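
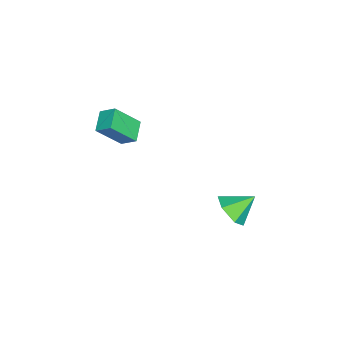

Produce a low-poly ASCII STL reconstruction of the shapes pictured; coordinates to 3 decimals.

solid 
facet normal 0.394 -0.714 -0.579
outer loop
vertex -3.117 2.148 -2.968
vertex -3.646 2.432 -3.678
vertex -2.8 2.797 -3.553
endloop
endfacet
facet normal 0.529 0.411 0.743
outer loop
vertex -3.117 2.148 -2.968
vertex -2.8 2.797 -3.553
vertex -4.174 3.388 -2.902
endloop
endfacet
facet normal 0.394 -0.714 -0.580
outer loop
vertex -2.8 2.797 -3.553
vertex -3.646 2.432 -3.678
vertex -3.329 3.082 -4.263
endloop
endfacet
facet normal 0.416 0.908 0.054
outer loop
vertex -2.8 2.797 -3.553
vertex -3.329 3.082 -4.263
vertex -4.174 3.388 -2.902
endloop
endfacet
facet normal 0.394 -0.714 -0.579
outer loop
vertex -3.329 3.082 -4.263
vertex -3.646 2.432 -3.678
vertex -4.175 2.716 -4.388
endloop
endfacet
facet normal -0.316 0.864 -0.391
outer loop
vertex -3.329 3.082 -4.263
vertex -4.175 2.716 -4.388
vertex -4.174 3.388 -2.902
endloop
endfacet
facet normal 0.394 -0.714 -0.579
outer loop
vertex -4.175 2.716 -4.388
vertex -3.646 2.432 -3.678
vertex -4.492 2.066 -3.803
endloop
endfacet
facet normal -0.935 0.324 -0.146
outer loop
vertex -4.175 2.716 -4.388
vertex -4.492 2.066 -3.803
vertex -4.174 3.388 -2.902
endloop
endfacet
facet normal 0.394 -0.714 -0.579
outer loop
vertex -4.492 2.066 -3.803
vertex -3.646 2.432 -3.678
vertex -3.963 1.782 -3.093
endloop
endfacet
facet normal -0.822 -0.173 0.543
outer loop
vertex -4.492 2.066 -3.803
vertex -3.963 1.782 -3.093
vertex -4.174 3.388 -2.902
endloop
endfacet
facet normal 0.394 -0.714 -0.579
outer loop
vertex -3.963 1.782 -3.093
vertex -3.646 2.432 -3.678
vertex -3.117 2.148 -2.968
endloop
endfacet
facet normal -0.090 -0.129 0.988
outer loop
vertex -3.963 1.782 -3.093
vertex -3.117 2.148 -2.968
vertex -4.174 3.388 -2.902
endloop
endfacet
facet normal -0.925 -0.073 0.372
outer loop
vertex -3.242 -2.563 2.803
vertex -3.808 -1.609 1.582
vertex -3.382 -3.27 2.316
endloop
endfacet
facet normal 0.344 -0.578 0.740
outer loop
vertex -2.392 -3.191 1.918
vertex -3.242 -2.563 2.803
vertex -3.382 -3.27 2.316
endloop
endfacet
facet normal -0.925 -0.073 0.372
outer loop
vertex -3.382 -3.27 2.316
vertex -3.808 -1.609 1.582
vertex -3.948 -2.316 1.095
endloop
endfacet
facet normal -0.160 -0.812 -0.560
outer loop
vertex -3.948 -2.316 1.095
vertex -2.392 -3.191 1.918
vertex -3.382 -3.27 2.316
endloop
endfacet
facet normal 0.160 0.812 0.560
outer loop
vertex -3.242 -2.563 2.803
vertex -2.818 -1.53 1.184
vertex -3.808 -1.609 1.582
endloop
endfacet
facet normal 0.344 -0.578 0.740
outer loop
vertex -2.252 -2.484 2.405
vertex -3.242 -2.563 2.803
vertex -2.392 -3.191 1.918
endloop
endfacet
facet normal 0.160 0.812 0.560
outer loop
vertex -2.252 -2.484 2.405
vertex -2.818 -1.53 1.184
vertex -3.242 -2.563 2.803
endloop
endfacet
facet normal -0.344 0.578 -0.740
outer loop
vertex -3.808 -1.609 1.582
vertex -2.818 -1.53 1.184
vertex -3.948 -2.316 1.095
endloop
endfacet
facet normal -0.160 -0.812 -0.560
outer loop
vertex -2.958 -2.237 0.697
vertex -2.392 -3.191 1.918
vertex -3.948 -2.316 1.095
endloop
endfacet
facet normal -0.344 0.578 -0.740
outer loop
vertex -3.948 -2.316 1.095
vertex -2.818 -1.53 1.184
vertex -2.958 -2.237 0.697
endloop
endfacet
facet normal 0.925 0.073 -0.372
outer loop
vertex -2.958 -2.237 0.697
vertex -2.252 -2.484 2.405
vertex -2.392 -3.191 1.918
endloop
endfacet
facet normal 0.925 0.073 -0.372
outer loop
vertex -2.818 -1.53 1.184
vertex -2.252 -2.484 2.405
vertex -2.958 -2.237 0.697
endloop
endfacet

endsolid


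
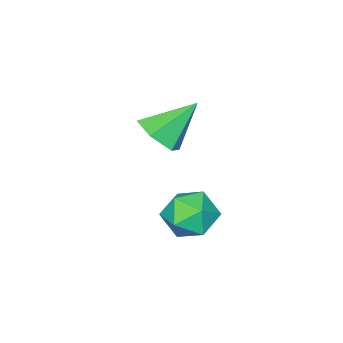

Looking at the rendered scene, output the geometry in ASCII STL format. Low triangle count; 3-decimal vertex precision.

solid 
facet normal 0.642 -0.334 -0.690
outer loop
vertex 0.597 -4.557 0.535
vertex 0.255 -4.127 0.009
vertex 0.835 -3.845 0.412
endloop
endfacet
facet normal 0.379 0.033 0.925
outer loop
vertex 0.597 -4.557 0.535
vertex 0.835 -3.845 0.412
vertex -0.695 -3.633 1.031
endloop
endfacet
facet normal 0.642 -0.334 -0.690
outer loop
vertex 0.835 -3.845 0.412
vertex 0.255 -4.127 0.009
vertex 0.493 -3.416 -0.114
endloop
endfacet
facet normal 0.306 0.825 0.474
outer loop
vertex 0.835 -3.845 0.412
vertex 0.493 -3.416 -0.114
vertex -0.695 -3.633 1.031
endloop
endfacet
facet normal 0.642 -0.334 -0.690
outer loop
vertex 0.493 -3.416 -0.114
vertex 0.255 -4.127 0.009
vertex -0.087 -3.698 -0.517
endloop
endfacet
facet normal -0.333 0.928 -0.170
outer loop
vertex 0.493 -3.416 -0.114
vertex -0.087 -3.698 -0.517
vertex -0.695 -3.633 1.031
endloop
endfacet
facet normal 0.641 -0.335 -0.690
outer loop
vertex -0.087 -3.698 -0.517
vertex 0.255 -4.127 0.009
vertex -0.325 -4.409 -0.393
endloop
endfacet
facet normal -0.901 0.238 -0.364
outer loop
vertex -0.087 -3.698 -0.517
vertex -0.325 -4.409 -0.393
vertex -0.695 -3.633 1.031
endloop
endfacet
facet normal 0.641 -0.335 -0.691
outer loop
vertex -0.325 -4.409 -0.393
vertex 0.255 -4.127 0.009
vertex 0.017 -4.839 0.133
endloop
endfacet
facet normal -0.828 -0.553 0.086
outer loop
vertex -0.325 -4.409 -0.393
vertex 0.017 -4.839 0.133
vertex -0.695 -3.633 1.031
endloop
endfacet
facet normal 0.641 -0.335 -0.691
outer loop
vertex 0.017 -4.839 0.133
vertex 0.255 -4.127 0.009
vertex 0.597 -4.557 0.535
endloop
endfacet
facet normal -0.188 -0.656 0.731
outer loop
vertex 0.017 -4.839 0.133
vertex 0.597 -4.557 0.535
vertex -0.695 -3.633 1.031
endloop
endfacet
facet normal -0.421 0.633 0.650
outer loop
vertex 1.553 -0.698 -0.543
vertex 1.6 -1.254 0.029
vertex 2.203 -0.741 -0.08
endloop
endfacet
facet normal -0.046 0.987 0.156
outer loop
vertex 1.553 -0.698 -0.543
vertex 2.203 -0.741 -0.08
vertex 2.28 -0.613 -0.865
endloop
endfacet
facet normal -0.310 0.817 -0.485
outer loop
vertex 1.553 -0.698 -0.543
vertex 2.28 -0.613 -0.865
vertex 1.725 -1.047 -1.241
endloop
endfacet
facet normal -0.848 0.360 -0.389
outer loop
vertex 1.553 -0.698 -0.543
vertex 1.725 -1.047 -1.241
vertex 1.304 -1.443 -0.689
endloop
endfacet
facet normal -0.917 0.245 0.314
outer loop
vertex 1.553 -0.698 -0.543
vertex 1.304 -1.443 -0.689
vertex 1.6 -1.254 0.029
endloop
endfacet
facet normal 0.628 0.756 0.185
outer loop
vertex 2.28 -0.613 -0.865
vertex 2.203 -0.741 -0.08
vertex 2.776 -1.117 -0.491
endloop
endfacet
facet normal 0.021 0.184 0.983
outer loop
vertex 2.203 -0.741 -0.08
vertex 1.6 -1.254 0.029
vertex 2.355 -1.513 0.061
endloop
endfacet
facet normal -0.782 -0.443 0.439
outer loop
vertex 1.6 -1.254 0.029
vertex 1.304 -1.443 -0.689
vertex 1.8 -1.947 -0.315
endloop
endfacet
facet normal -0.669 -0.259 -0.696
outer loop
vertex 1.304 -1.443 -0.689
vertex 1.725 -1.047 -1.241
vertex 1.877 -1.819 -1.1
endloop
endfacet
facet normal 0.201 0.482 -0.853
outer loop
vertex 1.725 -1.047 -1.241
vertex 2.28 -0.613 -0.865
vertex 2.48 -1.306 -1.209
endloop
endfacet
facet normal 0.848 -0.360 0.389
outer loop
vertex 2.527 -1.862 -0.637
vertex 2.776 -1.117 -0.491
vertex 2.355 -1.513 0.061
endloop
endfacet
facet normal 0.310 -0.817 0.485
outer loop
vertex 2.527 -1.862 -0.637
vertex 2.355 -1.513 0.061
vertex 1.8 -1.947 -0.315
endloop
endfacet
facet normal 0.046 -0.987 -0.156
outer loop
vertex 2.527 -1.862 -0.637
vertex 1.8 -1.947 -0.315
vertex 1.877 -1.819 -1.1
endloop
endfacet
facet normal 0.421 -0.633 -0.650
outer loop
vertex 2.527 -1.862 -0.637
vertex 1.877 -1.819 -1.1
vertex 2.48 -1.306 -1.209
endloop
endfacet
facet normal 0.917 -0.245 -0.314
outer loop
vertex 2.527 -1.862 -0.637
vertex 2.48 -1.306 -1.209
vertex 2.776 -1.117 -0.491
endloop
endfacet
facet normal 0.669 0.259 0.696
outer loop
vertex 2.355 -1.513 0.061
vertex 2.776 -1.117 -0.491
vertex 2.203 -0.741 -0.08
endloop
endfacet
facet normal -0.201 -0.482 0.853
outer loop
vertex 1.8 -1.947 -0.315
vertex 2.355 -1.513 0.061
vertex 1.6 -1.254 0.029
endloop
endfacet
facet normal -0.628 -0.756 -0.185
outer loop
vertex 1.877 -1.819 -1.1
vertex 1.8 -1.947 -0.315
vertex 1.304 -1.443 -0.689
endloop
endfacet
facet normal -0.021 -0.184 -0.983
outer loop
vertex 2.48 -1.306 -1.209
vertex 1.877 -1.819 -1.1
vertex 1.725 -1.047 -1.241
endloop
endfacet
facet normal 0.782 0.443 -0.439
outer loop
vertex 2.776 -1.117 -0.491
vertex 2.48 -1.306 -1.209
vertex 2.28 -0.613 -0.865
endloop
endfacet

endsolid


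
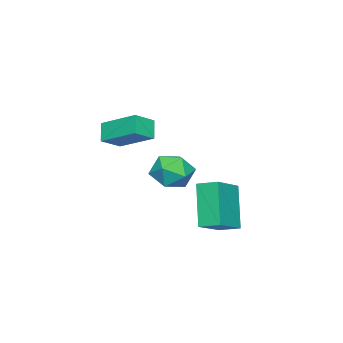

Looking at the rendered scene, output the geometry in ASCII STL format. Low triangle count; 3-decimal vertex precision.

solid 
facet normal -0.908 0.059 -0.415
outer loop
vertex -0.313 -0.008 -1.351
vertex -0.369 0.896 -1.101
vertex 0.571 0.56 -3.204
endloop
endfacet
facet normal 0.060 -0.962 -0.266
outer loop
vertex 2.069 0.464 -2.519
vertex -0.313 -0.008 -1.351
vertex 0.571 0.56 -3.204
endloop
endfacet
facet normal -0.908 0.058 -0.415
outer loop
vertex 0.571 0.56 -3.204
vertex -0.369 0.896 -1.101
vertex 0.514 1.464 -2.954
endloop
endfacet
facet normal 0.415 0.267 -0.870
outer loop
vertex 0.514 1.464 -2.954
vertex 2.069 0.464 -2.519
vertex 0.571 0.56 -3.204
endloop
endfacet
facet normal -0.415 -0.266 0.870
outer loop
vertex -0.313 -0.008 -1.351
vertex 1.129 0.8 -0.416
vertex -0.369 0.896 -1.101
endloop
endfacet
facet normal 0.060 -0.962 -0.266
outer loop
vertex 1.186 -0.104 -0.666
vertex -0.313 -0.008 -1.351
vertex 2.069 0.464 -2.519
endloop
endfacet
facet normal -0.415 -0.267 0.870
outer loop
vertex 1.186 -0.104 -0.666
vertex 1.129 0.8 -0.416
vertex -0.313 -0.008 -1.351
endloop
endfacet
facet normal -0.060 0.962 0.266
outer loop
vertex -0.369 0.896 -1.101
vertex 1.129 0.8 -0.416
vertex 0.514 1.464 -2.954
endloop
endfacet
facet normal 0.415 0.266 -0.870
outer loop
vertex 2.013 1.368 -2.269
vertex 2.069 0.464 -2.519
vertex 0.514 1.464 -2.954
endloop
endfacet
facet normal -0.060 0.962 0.266
outer loop
vertex 0.514 1.464 -2.954
vertex 1.129 0.8 -0.416
vertex 2.013 1.368 -2.269
endloop
endfacet
facet normal 0.908 -0.058 0.415
outer loop
vertex 2.013 1.368 -2.269
vertex 1.186 -0.104 -0.666
vertex 2.069 0.464 -2.519
endloop
endfacet
facet normal 0.908 -0.058 0.415
outer loop
vertex 1.129 0.8 -0.416
vertex 1.186 -0.104 -0.666
vertex 2.013 1.368 -2.269
endloop
endfacet
facet normal -0.534 -0.300 0.791
outer loop
vertex 0.044 -3.451 2.099
vertex -0.889 -3.124 1.593
vertex -0.134 -5.13 1.342
endloop
endfacet
facet normal 0.840 -0.294 0.455
outer loop
vertex 0.389 -4.836 0.567
vertex 0.044 -3.451 2.099
vertex -0.134 -5.13 1.342
endloop
endfacet
facet normal -0.534 -0.300 0.791
outer loop
vertex -0.134 -5.13 1.342
vertex -0.889 -3.124 1.593
vertex -1.067 -4.803 0.836
endloop
endfacet
facet normal -0.096 -0.907 -0.409
outer loop
vertex -1.067 -4.803 0.836
vertex 0.389 -4.836 0.567
vertex -0.134 -5.13 1.342
endloop
endfacet
facet normal 0.096 0.907 0.409
outer loop
vertex 0.044 -3.451 2.099
vertex -0.366 -2.83 0.818
vertex -0.889 -3.124 1.593
endloop
endfacet
facet normal 0.840 -0.294 0.455
outer loop
vertex 0.567 -3.157 1.324
vertex 0.044 -3.451 2.099
vertex 0.389 -4.836 0.567
endloop
endfacet
facet normal 0.096 0.907 0.409
outer loop
vertex 0.567 -3.157 1.324
vertex -0.366 -2.83 0.818
vertex 0.044 -3.451 2.099
endloop
endfacet
facet normal -0.840 0.294 -0.455
outer loop
vertex -0.889 -3.124 1.593
vertex -0.366 -2.83 0.818
vertex -1.067 -4.803 0.836
endloop
endfacet
facet normal -0.096 -0.907 -0.409
outer loop
vertex -0.544 -4.509 0.061
vertex 0.389 -4.836 0.567
vertex -1.067 -4.803 0.836
endloop
endfacet
facet normal -0.840 0.294 -0.455
outer loop
vertex -1.067 -4.803 0.836
vertex -0.366 -2.83 0.818
vertex -0.544 -4.509 0.061
endloop
endfacet
facet normal 0.534 0.300 -0.791
outer loop
vertex -0.544 -4.509 0.061
vertex 0.567 -3.157 1.324
vertex 0.389 -4.836 0.567
endloop
endfacet
facet normal 0.534 0.300 -0.791
outer loop
vertex -0.366 -2.83 0.818
vertex 0.567 -3.157 1.324
vertex -0.544 -4.509 0.061
endloop
endfacet
facet normal -0.091 0.948 -0.306
outer loop
vertex -1.991 -2.323 -2.265
vertex -2.451 -2.083 -1.386
vertex -1.437 -2.012 -1.467
endloop
endfacet
facet normal 0.489 0.642 -0.590
outer loop
vertex -1.991 -2.323 -2.265
vertex -1.437 -2.012 -1.467
vertex -1.112 -2.789 -2.043
endloop
endfacet
facet normal 0.278 0.068 -0.958
outer loop
vertex -1.991 -2.323 -2.265
vertex -1.112 -2.789 -2.043
vertex -1.925 -3.339 -2.318
endloop
endfacet
facet normal -0.432 0.019 -0.902
outer loop
vertex -1.991 -2.323 -2.265
vertex -1.925 -3.339 -2.318
vertex -2.753 -2.903 -1.912
endloop
endfacet
facet normal -0.659 0.563 -0.499
outer loop
vertex -1.991 -2.323 -2.265
vertex -2.753 -2.903 -1.912
vertex -2.451 -2.083 -1.386
endloop
endfacet
facet normal 0.906 0.420 -0.056
outer loop
vertex -1.112 -2.789 -2.043
vertex -1.437 -2.012 -1.467
vertex -1.027 -2.837 -1.028
endloop
endfacet
facet normal -0.032 0.914 0.405
outer loop
vertex -1.437 -2.012 -1.467
vertex -2.451 -2.083 -1.386
vertex -1.855 -2.401 -0.622
endloop
endfacet
facet normal -0.952 0.291 0.093
outer loop
vertex -2.451 -2.083 -1.386
vertex -2.753 -2.903 -1.912
vertex -2.668 -2.951 -0.897
endloop
endfacet
facet normal -0.584 -0.588 -0.560
outer loop
vertex -2.753 -2.903 -1.912
vertex -1.925 -3.339 -2.318
vertex -2.343 -3.728 -1.473
endloop
endfacet
facet normal 0.564 -0.508 -0.651
outer loop
vertex -1.925 -3.339 -2.318
vertex -1.112 -2.789 -2.043
vertex -1.329 -3.657 -1.554
endloop
endfacet
facet normal 0.432 -0.019 0.902
outer loop
vertex -1.789 -3.417 -0.675
vertex -1.027 -2.837 -1.028
vertex -1.855 -2.401 -0.622
endloop
endfacet
facet normal -0.278 -0.068 0.958
outer loop
vertex -1.789 -3.417 -0.675
vertex -1.855 -2.401 -0.622
vertex -2.668 -2.951 -0.897
endloop
endfacet
facet normal -0.489 -0.642 0.590
outer loop
vertex -1.789 -3.417 -0.675
vertex -2.668 -2.951 -0.897
vertex -2.343 -3.728 -1.473
endloop
endfacet
facet normal 0.091 -0.948 0.306
outer loop
vertex -1.789 -3.417 -0.675
vertex -2.343 -3.728 -1.473
vertex -1.329 -3.657 -1.554
endloop
endfacet
facet normal 0.659 -0.563 0.499
outer loop
vertex -1.789 -3.417 -0.675
vertex -1.329 -3.657 -1.554
vertex -1.027 -2.837 -1.028
endloop
endfacet
facet normal 0.584 0.588 0.560
outer loop
vertex -1.855 -2.401 -0.622
vertex -1.027 -2.837 -1.028
vertex -1.437 -2.012 -1.467
endloop
endfacet
facet normal -0.564 0.508 0.651
outer loop
vertex -2.668 -2.951 -0.897
vertex -1.855 -2.401 -0.622
vertex -2.451 -2.083 -1.386
endloop
endfacet
facet normal -0.906 -0.420 0.056
outer loop
vertex -2.343 -3.728 -1.473
vertex -2.668 -2.951 -0.897
vertex -2.753 -2.903 -1.912
endloop
endfacet
facet normal 0.032 -0.914 -0.405
outer loop
vertex -1.329 -3.657 -1.554
vertex -2.343 -3.728 -1.473
vertex -1.925 -3.339 -2.318
endloop
endfacet
facet normal 0.952 -0.291 -0.093
outer loop
vertex -1.027 -2.837 -1.028
vertex -1.329 -3.657 -1.554
vertex -1.112 -2.789 -2.043
endloop
endfacet

endsolid


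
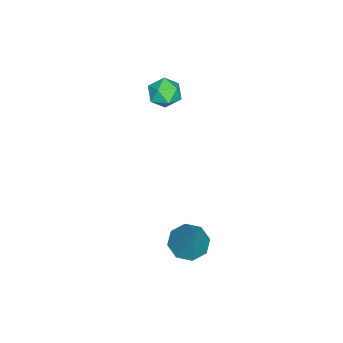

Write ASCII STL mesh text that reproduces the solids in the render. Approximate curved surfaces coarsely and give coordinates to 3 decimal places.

solid 
facet normal -0.337 0.914 0.226
outer loop
vertex -2.834 -1.028 0.104
vertex -3.398 -1.339 0.521
vertex -2.725 -1.172 0.849
endloop
endfacet
facet normal 0.370 0.921 0.124
outer loop
vertex -2.834 -1.028 0.104
vertex -2.725 -1.172 0.849
vertex -2.169 -1.327 0.343
endloop
endfacet
facet normal 0.499 0.682 -0.535
outer loop
vertex -2.834 -1.028 0.104
vertex -2.169 -1.327 0.343
vertex -2.499 -1.589 -0.299
endloop
endfacet
facet normal -0.128 0.527 -0.840
outer loop
vertex -2.834 -1.028 0.104
vertex -2.499 -1.589 -0.299
vertex -3.259 -1.597 -0.188
endloop
endfacet
facet normal -0.643 0.670 -0.370
outer loop
vertex -2.834 -1.028 0.104
vertex -3.259 -1.597 -0.188
vertex -3.398 -1.339 0.521
endloop
endfacet
facet normal 0.663 0.465 0.586
outer loop
vertex -2.169 -1.327 0.343
vertex -2.725 -1.172 0.849
vertex -2.321 -1.823 0.908
endloop
endfacet
facet normal -0.479 0.453 0.752
outer loop
vertex -2.725 -1.172 0.849
vertex -3.398 -1.339 0.521
vertex -3.081 -1.831 1.019
endloop
endfacet
facet normal -0.976 0.057 -0.212
outer loop
vertex -3.398 -1.339 0.521
vertex -3.259 -1.597 -0.188
vertex -3.411 -2.093 0.377
endloop
endfacet
facet normal -0.140 -0.175 -0.974
outer loop
vertex -3.259 -1.597 -0.188
vertex -2.499 -1.589 -0.299
vertex -2.855 -2.248 -0.129
endloop
endfacet
facet normal 0.874 0.077 -0.480
outer loop
vertex -2.499 -1.589 -0.299
vertex -2.169 -1.327 0.343
vertex -2.182 -2.081 0.199
endloop
endfacet
facet normal 0.128 -0.527 0.840
outer loop
vertex -2.746 -2.392 0.616
vertex -2.321 -1.823 0.908
vertex -3.081 -1.831 1.019
endloop
endfacet
facet normal -0.499 -0.682 0.535
outer loop
vertex -2.746 -2.392 0.616
vertex -3.081 -1.831 1.019
vertex -3.411 -2.093 0.377
endloop
endfacet
facet normal -0.370 -0.921 -0.124
outer loop
vertex -2.746 -2.392 0.616
vertex -3.411 -2.093 0.377
vertex -2.855 -2.248 -0.129
endloop
endfacet
facet normal 0.337 -0.914 -0.226
outer loop
vertex -2.746 -2.392 0.616
vertex -2.855 -2.248 -0.129
vertex -2.182 -2.081 0.199
endloop
endfacet
facet normal 0.643 -0.670 0.370
outer loop
vertex -2.746 -2.392 0.616
vertex -2.182 -2.081 0.199
vertex -2.321 -1.823 0.908
endloop
endfacet
facet normal 0.140 0.175 0.974
outer loop
vertex -3.081 -1.831 1.019
vertex -2.321 -1.823 0.908
vertex -2.725 -1.172 0.849
endloop
endfacet
facet normal -0.874 -0.077 0.480
outer loop
vertex -3.411 -2.093 0.377
vertex -3.081 -1.831 1.019
vertex -3.398 -1.339 0.521
endloop
endfacet
facet normal -0.663 -0.465 -0.586
outer loop
vertex -2.855 -2.248 -0.129
vertex -3.411 -2.093 0.377
vertex -3.259 -1.597 -0.188
endloop
endfacet
facet normal 0.479 -0.453 -0.752
outer loop
vertex -2.182 -2.081 0.199
vertex -2.855 -2.248 -0.129
vertex -2.499 -1.589 -0.299
endloop
endfacet
facet normal 0.976 -0.057 0.212
outer loop
vertex -2.321 -1.823 0.908
vertex -2.182 -2.081 0.199
vertex -2.169 -1.327 0.343
endloop
endfacet
facet normal -0.464 -0.270 -0.844
outer loop
vertex 2.55 0.251 -3.689
vertex 2.13 0.967 -3.687
vertex 2.854 0.711 -4.003
endloop
endfacet
facet normal 0.861 -0.497 0.105
outer loop
vertex 2.55 0.251 -3.689
vertex 2.854 0.711 -4.003
vertex 3.07 1.513 -1.973
endloop
endfacet
facet normal -0.464 -0.269 -0.844
outer loop
vertex 2.854 0.711 -4.003
vertex 2.13 0.967 -3.687
vertex 2.735 1.322 -4.132
endloop
endfacet
facet normal 0.974 0.155 -0.165
outer loop
vertex 2.854 0.711 -4.003
vertex 2.735 1.322 -4.132
vertex 3.07 1.513 -1.973
endloop
endfacet
facet normal -0.463 -0.269 -0.844
outer loop
vertex 2.735 1.322 -4.132
vertex 2.13 0.967 -3.687
vertex 2.261 1.724 -4.0
endloop
endfacet
facet normal 0.611 0.774 -0.163
outer loop
vertex 2.735 1.322 -4.132
vertex 2.261 1.724 -4.0
vertex 3.07 1.513 -1.973
endloop
endfacet
facet normal -0.462 -0.269 -0.845
outer loop
vertex 2.261 1.724 -4.0
vertex 2.13 0.967 -3.687
vertex 1.711 1.683 -3.686
endloop
endfacet
facet normal -0.012 0.994 0.108
outer loop
vertex 2.261 1.724 -4.0
vertex 1.711 1.683 -3.686
vertex 3.07 1.513 -1.973
endloop
endfacet
facet normal -0.462 -0.269 -0.845
outer loop
vertex 1.711 1.683 -3.686
vertex 2.13 0.967 -3.687
vertex 1.406 1.222 -3.372
endloop
endfacet
facet normal -0.534 0.688 0.492
outer loop
vertex 1.711 1.683 -3.686
vertex 1.406 1.222 -3.372
vertex 3.07 1.513 -1.973
endloop
endfacet
facet normal -0.462 -0.270 -0.845
outer loop
vertex 1.406 1.222 -3.372
vertex 2.13 0.967 -3.687
vertex 1.526 0.612 -3.243
endloop
endfacet
facet normal -0.647 0.034 0.762
outer loop
vertex 1.406 1.222 -3.372
vertex 1.526 0.612 -3.243
vertex 3.07 1.513 -1.973
endloop
endfacet
facet normal -0.463 -0.269 -0.845
outer loop
vertex 1.526 0.612 -3.243
vertex 2.13 0.967 -3.687
vertex 1.999 0.209 -3.374
endloop
endfacet
facet normal -0.286 -0.583 0.761
outer loop
vertex 1.526 0.612 -3.243
vertex 1.999 0.209 -3.374
vertex 3.07 1.513 -1.973
endloop
endfacet
facet normal -0.462 -0.269 -0.845
outer loop
vertex 1.999 0.209 -3.374
vertex 2.13 0.967 -3.687
vertex 2.55 0.251 -3.689
endloop
endfacet
facet normal 0.340 -0.804 0.488
outer loop
vertex 1.999 0.209 -3.374
vertex 2.55 0.251 -3.689
vertex 3.07 1.513 -1.973
endloop
endfacet

endsolid


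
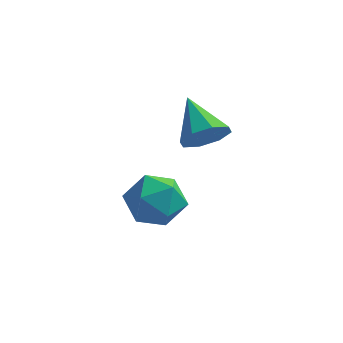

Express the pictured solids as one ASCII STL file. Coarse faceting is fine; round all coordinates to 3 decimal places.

solid 
facet normal 0.544 -0.653 -0.527
outer loop
vertex 3.21 -0.883 -0.183
vertex 2.659 -1.347 -0.177
vertex 2.873 -0.816 -0.614
endloop
endfacet
facet normal 0.292 0.953 -0.080
outer loop
vertex 3.21 -0.883 -0.183
vertex 2.873 -0.816 -0.614
vertex 1.881 -0.413 0.577
endloop
endfacet
facet normal 0.543 -0.653 -0.527
outer loop
vertex 2.873 -0.816 -0.614
vertex 2.659 -1.347 -0.177
vertex 2.41 -1.06 -0.789
endloop
endfacet
facet normal -0.253 0.833 -0.492
outer loop
vertex 2.873 -0.816 -0.614
vertex 2.41 -1.06 -0.789
vertex 1.881 -0.413 0.577
endloop
endfacet
facet normal 0.544 -0.653 -0.527
outer loop
vertex 2.41 -1.06 -0.789
vertex 2.659 -1.347 -0.177
vertex 2.094 -1.472 -0.605
endloop
endfacet
facet normal -0.785 0.385 -0.486
outer loop
vertex 2.41 -1.06 -0.789
vertex 2.094 -1.472 -0.605
vertex 1.881 -0.413 0.577
endloop
endfacet
facet normal 0.544 -0.653 -0.527
outer loop
vertex 2.094 -1.472 -0.605
vertex 2.659 -1.347 -0.177
vertex 2.108 -1.811 -0.17
endloop
endfacet
facet normal -0.990 -0.125 -0.066
outer loop
vertex 2.094 -1.472 -0.605
vertex 2.108 -1.811 -0.17
vertex 1.881 -0.413 0.577
endloop
endfacet
facet normal 0.544 -0.654 -0.527
outer loop
vertex 2.108 -1.811 -0.17
vertex 2.659 -1.347 -0.177
vertex 2.445 -1.878 0.261
endloop
endfacet
facet normal -0.751 -0.402 0.524
outer loop
vertex 2.108 -1.811 -0.17
vertex 2.445 -1.878 0.261
vertex 1.881 -0.413 0.577
endloop
endfacet
facet normal 0.544 -0.654 -0.527
outer loop
vertex 2.445 -1.878 0.261
vertex 2.659 -1.347 -0.177
vertex 2.907 -1.634 0.435
endloop
endfacet
facet normal -0.205 -0.281 0.938
outer loop
vertex 2.445 -1.878 0.261
vertex 2.907 -1.634 0.435
vertex 1.881 -0.413 0.577
endloop
endfacet
facet normal 0.544 -0.653 -0.527
outer loop
vertex 2.907 -1.634 0.435
vertex 2.659 -1.347 -0.177
vertex 3.224 -1.222 0.252
endloop
endfacet
facet normal 0.324 0.164 0.932
outer loop
vertex 2.907 -1.634 0.435
vertex 3.224 -1.222 0.252
vertex 1.881 -0.413 0.577
endloop
endfacet
facet normal 0.544 -0.653 -0.527
outer loop
vertex 3.224 -1.222 0.252
vertex 2.659 -1.347 -0.177
vertex 3.21 -0.883 -0.183
endloop
endfacet
facet normal 0.531 0.677 0.510
outer loop
vertex 3.224 -1.222 0.252
vertex 3.21 -0.883 -0.183
vertex 1.881 -0.413 0.577
endloop
endfacet
facet normal -0.034 0.997 -0.072
outer loop
vertex 1.468 -0.631 -3.54
vertex 0.726 -0.616 -2.987
vertex 1.575 -0.561 -2.624
endloop
endfacet
facet normal 0.637 0.759 -0.132
outer loop
vertex 1.468 -0.631 -3.54
vertex 1.575 -0.561 -2.624
vertex 2.132 -1.114 -3.115
endloop
endfacet
facet normal 0.661 0.307 -0.684
outer loop
vertex 1.468 -0.631 -3.54
vertex 2.132 -1.114 -3.115
vertex 1.627 -1.51 -3.781
endloop
endfacet
facet normal 0.006 0.265 -0.964
outer loop
vertex 1.468 -0.631 -3.54
vertex 1.627 -1.51 -3.781
vertex 0.758 -1.203 -3.702
endloop
endfacet
facet normal -0.423 0.691 -0.586
outer loop
vertex 1.468 -0.631 -3.54
vertex 0.758 -1.203 -3.702
vertex 0.726 -0.616 -2.987
endloop
endfacet
facet normal 0.796 0.395 0.458
outer loop
vertex 2.132 -1.114 -3.115
vertex 1.575 -0.561 -2.624
vertex 1.802 -1.397 -2.298
endloop
endfacet
facet normal -0.289 0.778 0.558
outer loop
vertex 1.575 -0.561 -2.624
vertex 0.726 -0.616 -2.987
vertex 0.933 -1.09 -2.219
endloop
endfacet
facet normal -0.919 0.283 -0.273
outer loop
vertex 0.726 -0.616 -2.987
vertex 0.758 -1.203 -3.702
vertex 0.428 -1.486 -2.885
endloop
endfacet
facet normal -0.224 -0.406 -0.886
outer loop
vertex 0.758 -1.203 -3.702
vertex 1.627 -1.51 -3.781
vertex 0.985 -2.039 -3.376
endloop
endfacet
facet normal 0.836 -0.337 -0.433
outer loop
vertex 1.627 -1.51 -3.781
vertex 2.132 -1.114 -3.115
vertex 1.834 -1.984 -3.013
endloop
endfacet
facet normal -0.006 -0.265 0.964
outer loop
vertex 1.092 -1.969 -2.46
vertex 1.802 -1.397 -2.298
vertex 0.933 -1.09 -2.219
endloop
endfacet
facet normal -0.661 -0.307 0.684
outer loop
vertex 1.092 -1.969 -2.46
vertex 0.933 -1.09 -2.219
vertex 0.428 -1.486 -2.885
endloop
endfacet
facet normal -0.637 -0.759 0.132
outer loop
vertex 1.092 -1.969 -2.46
vertex 0.428 -1.486 -2.885
vertex 0.985 -2.039 -3.376
endloop
endfacet
facet normal 0.034 -0.997 0.072
outer loop
vertex 1.092 -1.969 -2.46
vertex 0.985 -2.039 -3.376
vertex 1.834 -1.984 -3.013
endloop
endfacet
facet normal 0.423 -0.691 0.586
outer loop
vertex 1.092 -1.969 -2.46
vertex 1.834 -1.984 -3.013
vertex 1.802 -1.397 -2.298
endloop
endfacet
facet normal 0.224 0.406 0.886
outer loop
vertex 0.933 -1.09 -2.219
vertex 1.802 -1.397 -2.298
vertex 1.575 -0.561 -2.624
endloop
endfacet
facet normal -0.836 0.337 0.433
outer loop
vertex 0.428 -1.486 -2.885
vertex 0.933 -1.09 -2.219
vertex 0.726 -0.616 -2.987
endloop
endfacet
facet normal -0.796 -0.395 -0.458
outer loop
vertex 0.985 -2.039 -3.376
vertex 0.428 -1.486 -2.885
vertex 0.758 -1.203 -3.702
endloop
endfacet
facet normal 0.289 -0.778 -0.558
outer loop
vertex 1.834 -1.984 -3.013
vertex 0.985 -2.039 -3.376
vertex 1.627 -1.51 -3.781
endloop
endfacet
facet normal 0.919 -0.283 0.273
outer loop
vertex 1.802 -1.397 -2.298
vertex 1.834 -1.984 -3.013
vertex 2.132 -1.114 -3.115
endloop
endfacet

endsolid


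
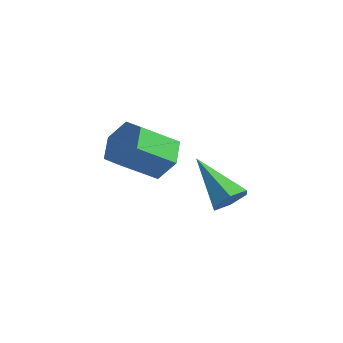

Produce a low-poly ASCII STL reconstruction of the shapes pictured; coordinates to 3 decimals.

solid 
facet normal 0.180 0.791 -0.585
outer loop
vertex -0.12 1.237 2.043
vertex -0.467 0.783 1.322
vertex -1.017 1.298 1.849
endloop
endfacet
facet normal -0.128 0.608 0.783
outer loop
vertex -0.12 1.237 2.043
vertex -1.017 1.298 1.849
vertex -0.406 -0.028 2.979
endloop
endfacet
facet normal -0.128 0.609 0.783
outer loop
vertex -0.406 -0.028 2.979
vertex -1.017 1.298 1.849
vertex -1.304 0.032 2.786
endloop
endfacet
facet normal -0.179 -0.791 0.585
outer loop
vertex -0.406 -0.028 2.979
vertex -1.304 0.032 2.786
vertex -0.753 -0.483 2.258
endloop
endfacet
facet normal 0.179 0.790 -0.586
outer loop
vertex -1.017 1.298 1.849
vertex -0.467 0.783 1.322
vertex -1.364 0.843 1.129
endloop
endfacet
facet normal -0.909 0.361 0.210
outer loop
vertex -1.017 1.298 1.849
vertex -1.364 0.843 1.129
vertex -1.304 0.032 2.786
endloop
endfacet
facet normal -0.909 0.361 0.210
outer loop
vertex -1.304 0.032 2.786
vertex -1.364 0.843 1.129
vertex -1.651 -0.422 2.065
endloop
endfacet
facet normal -0.179 -0.791 0.585
outer loop
vertex -1.304 0.032 2.786
vertex -1.651 -0.422 2.065
vertex -0.753 -0.483 2.258
endloop
endfacet
facet normal 0.179 0.791 -0.585
outer loop
vertex -1.364 0.843 1.129
vertex -0.467 0.783 1.322
vertex -0.814 0.328 0.601
endloop
endfacet
facet normal -0.781 -0.247 -0.573
outer loop
vertex -1.364 0.843 1.129
vertex -0.814 0.328 0.601
vertex -1.651 -0.422 2.065
endloop
endfacet
facet normal -0.781 -0.248 -0.573
outer loop
vertex -1.651 -0.422 2.065
vertex -0.814 0.328 0.601
vertex -1.1 -0.937 1.537
endloop
endfacet
facet normal -0.179 -0.791 0.585
outer loop
vertex -1.651 -0.422 2.065
vertex -1.1 -0.937 1.537
vertex -0.753 -0.483 2.258
endloop
endfacet
facet normal 0.179 0.791 -0.585
outer loop
vertex -0.814 0.328 0.601
vertex -0.467 0.783 1.322
vertex 0.084 0.268 0.794
endloop
endfacet
facet normal 0.128 -0.608 -0.783
outer loop
vertex -0.814 0.328 0.601
vertex 0.084 0.268 0.794
vertex -1.1 -0.937 1.537
endloop
endfacet
facet normal 0.128 -0.609 -0.783
outer loop
vertex -1.1 -0.937 1.537
vertex 0.084 0.268 0.794
vertex -0.203 -0.998 1.731
endloop
endfacet
facet normal -0.180 -0.791 0.585
outer loop
vertex -1.1 -0.937 1.537
vertex -0.203 -0.998 1.731
vertex -0.753 -0.483 2.258
endloop
endfacet
facet normal 0.179 0.791 -0.585
outer loop
vertex 0.084 0.268 0.794
vertex -0.467 0.783 1.322
vertex 0.431 0.722 1.515
endloop
endfacet
facet normal 0.909 -0.361 -0.210
outer loop
vertex 0.084 0.268 0.794
vertex 0.431 0.722 1.515
vertex -0.203 -0.998 1.731
endloop
endfacet
facet normal 0.909 -0.361 -0.210
outer loop
vertex -0.203 -0.998 1.731
vertex 0.431 0.722 1.515
vertex 0.144 -0.543 2.451
endloop
endfacet
facet normal -0.179 -0.790 0.586
outer loop
vertex -0.203 -0.998 1.731
vertex 0.144 -0.543 2.451
vertex -0.753 -0.483 2.258
endloop
endfacet
facet normal 0.179 0.791 -0.585
outer loop
vertex 0.431 0.722 1.515
vertex -0.467 0.783 1.322
vertex -0.12 1.237 2.043
endloop
endfacet
facet normal 0.781 0.247 0.574
outer loop
vertex 0.431 0.722 1.515
vertex -0.12 1.237 2.043
vertex 0.144 -0.543 2.451
endloop
endfacet
facet normal 0.781 0.247 0.573
outer loop
vertex 0.144 -0.543 2.451
vertex -0.12 1.237 2.043
vertex -0.406 -0.028 2.979
endloop
endfacet
facet normal -0.179 -0.791 0.585
outer loop
vertex 0.144 -0.543 2.451
vertex -0.406 -0.028 2.979
vertex -0.753 -0.483 2.258
endloop
endfacet
facet normal 0.805 0.077 -0.589
outer loop
vertex -0.294 4.021 -1.242
vertex -0.625 3.612 -1.748
vertex -0.702 4.337 -1.758
endloop
endfacet
facet normal -0.041 0.837 0.545
outer loop
vertex -0.294 4.021 -1.242
vertex -0.702 4.337 -1.758
vertex -2.315 3.448 -0.512
endloop
endfacet
facet normal 0.805 0.077 -0.589
outer loop
vertex -0.702 4.337 -1.758
vertex -0.625 3.612 -1.748
vertex -1.033 3.928 -2.264
endloop
endfacet
facet normal -0.599 0.767 -0.228
outer loop
vertex -0.702 4.337 -1.758
vertex -1.033 3.928 -2.264
vertex -2.315 3.448 -0.512
endloop
endfacet
facet normal 0.805 0.077 -0.589
outer loop
vertex -1.033 3.928 -2.264
vertex -0.625 3.612 -1.748
vertex -0.956 3.202 -2.254
endloop
endfacet
facet normal -0.791 -0.092 -0.604
outer loop
vertex -1.033 3.928 -2.264
vertex -0.956 3.202 -2.254
vertex -2.315 3.448 -0.512
endloop
endfacet
facet normal 0.805 0.077 -0.589
outer loop
vertex -0.956 3.202 -2.254
vertex -0.625 3.612 -1.748
vertex -0.548 2.886 -1.738
endloop
endfacet
facet normal -0.423 -0.882 -0.206
outer loop
vertex -0.956 3.202 -2.254
vertex -0.548 2.886 -1.738
vertex -2.315 3.448 -0.512
endloop
endfacet
facet normal 0.805 0.077 -0.589
outer loop
vertex -0.548 2.886 -1.738
vertex -0.625 3.612 -1.748
vertex -0.217 3.295 -1.232
endloop
endfacet
facet normal 0.136 -0.812 0.568
outer loop
vertex -0.548 2.886 -1.738
vertex -0.217 3.295 -1.232
vertex -2.315 3.448 -0.512
endloop
endfacet
facet normal 0.805 0.077 -0.589
outer loop
vertex -0.217 3.295 -1.232
vertex -0.625 3.612 -1.748
vertex -0.294 4.021 -1.242
endloop
endfacet
facet normal 0.327 0.048 0.944
outer loop
vertex -0.217 3.295 -1.232
vertex -0.294 4.021 -1.242
vertex -2.315 3.448 -0.512
endloop
endfacet

endsolid


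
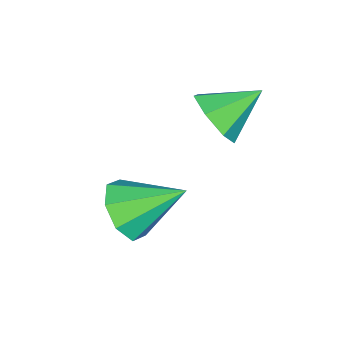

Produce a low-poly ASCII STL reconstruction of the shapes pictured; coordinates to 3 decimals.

solid 
facet normal 0.586 -0.629 -0.511
outer loop
vertex 0.653 1.246 -0.927
vertex 0.05 1.228 -1.596
vertex 0.748 1.786 -1.483
endloop
endfacet
facet normal 0.419 0.615 0.669
outer loop
vertex 0.653 1.246 -0.927
vertex 0.748 1.786 -1.483
vertex -0.81 2.152 -0.844
endloop
endfacet
facet normal 0.586 -0.629 -0.511
outer loop
vertex 0.748 1.786 -1.483
vertex 0.05 1.228 -1.596
vertex 0.317 1.905 -2.124
endloop
endfacet
facet normal 0.237 0.971 0.021
outer loop
vertex 0.748 1.786 -1.483
vertex 0.317 1.905 -2.124
vertex -0.81 2.152 -0.844
endloop
endfacet
facet normal 0.586 -0.629 -0.511
outer loop
vertex 0.317 1.905 -2.124
vertex 0.05 1.228 -1.596
vertex -0.314 1.515 -2.367
endloop
endfacet
facet normal -0.335 0.825 -0.454
outer loop
vertex 0.317 1.905 -2.124
vertex -0.314 1.515 -2.367
vertex -0.81 2.152 -0.844
endloop
endfacet
facet normal 0.586 -0.629 -0.511
outer loop
vertex -0.314 1.515 -2.367
vertex 0.05 1.228 -1.596
vertex -0.671 0.908 -2.029
endloop
endfacet
facet normal -0.869 0.287 -0.403
outer loop
vertex -0.314 1.515 -2.367
vertex -0.671 0.908 -2.029
vertex -0.81 2.152 -0.844
endloop
endfacet
facet normal 0.586 -0.630 -0.510
outer loop
vertex -0.671 0.908 -2.029
vertex 0.05 1.228 -1.596
vertex -0.485 0.542 -1.364
endloop
endfacet
facet normal -0.961 -0.239 0.138
outer loop
vertex -0.671 0.908 -2.029
vertex -0.485 0.542 -1.364
vertex -0.81 2.152 -0.844
endloop
endfacet
facet normal 0.585 -0.629 -0.512
outer loop
vertex -0.485 0.542 -1.364
vertex 0.05 1.228 -1.596
vertex 0.105 0.692 -0.874
endloop
endfacet
facet normal -0.542 -0.355 0.761
outer loop
vertex -0.485 0.542 -1.364
vertex 0.105 0.692 -0.874
vertex -0.81 2.152 -0.844
endloop
endfacet
facet normal 0.586 -0.629 -0.511
outer loop
vertex 0.105 0.692 -0.874
vertex 0.05 1.228 -1.596
vertex 0.653 1.246 -0.927
endloop
endfacet
facet normal 0.072 0.024 0.997
outer loop
vertex 0.105 0.692 -0.874
vertex 0.653 1.246 -0.927
vertex -0.81 2.152 -0.844
endloop
endfacet
facet normal 0.263 -0.792 -0.552
outer loop
vertex 2.973 -0.088 -4.06
vertex 2.049 -0.261 -4.252
vertex 2.743 0.258 -4.666
endloop
endfacet
facet normal 0.706 0.697 0.130
outer loop
vertex 2.973 -0.088 -4.06
vertex 2.743 0.258 -4.666
vertex 1.571 1.181 -3.248
endloop
endfacet
facet normal 0.262 -0.791 -0.552
outer loop
vertex 2.743 0.258 -4.666
vertex 2.049 -0.261 -4.252
vertex 2.105 0.3 -5.029
endloop
endfacet
facet normal 0.265 0.893 -0.363
outer loop
vertex 2.743 0.258 -4.666
vertex 2.105 0.3 -5.029
vertex 1.571 1.181 -3.248
endloop
endfacet
facet normal 0.263 -0.791 -0.552
outer loop
vertex 2.105 0.3 -5.029
vertex 2.049 -0.261 -4.252
vertex 1.435 0.013 -4.937
endloop
endfacet
facet normal -0.398 0.769 -0.500
outer loop
vertex 2.105 0.3 -5.029
vertex 1.435 0.013 -4.937
vertex 1.571 1.181 -3.248
endloop
endfacet
facet normal 0.263 -0.791 -0.552
outer loop
vertex 1.435 0.013 -4.937
vertex 2.049 -0.261 -4.252
vertex 1.124 -0.434 -4.444
endloop
endfacet
facet normal -0.895 0.398 -0.203
outer loop
vertex 1.435 0.013 -4.937
vertex 1.124 -0.434 -4.444
vertex 1.571 1.181 -3.248
endloop
endfacet
facet normal 0.263 -0.792 -0.551
outer loop
vertex 1.124 -0.434 -4.444
vertex 2.049 -0.261 -4.252
vertex 1.355 -0.779 -3.838
endloop
endfacet
facet normal -0.935 -0.004 0.354
outer loop
vertex 1.124 -0.434 -4.444
vertex 1.355 -0.779 -3.838
vertex 1.571 1.181 -3.248
endloop
endfacet
facet normal 0.262 -0.792 -0.551
outer loop
vertex 1.355 -0.779 -3.838
vertex 2.049 -0.261 -4.252
vertex 1.993 -0.821 -3.474
endloop
endfacet
facet normal -0.495 -0.200 0.845
outer loop
vertex 1.355 -0.779 -3.838
vertex 1.993 -0.821 -3.474
vertex 1.571 1.181 -3.248
endloop
endfacet
facet normal 0.263 -0.792 -0.551
outer loop
vertex 1.993 -0.821 -3.474
vertex 2.049 -0.261 -4.252
vertex 2.663 -0.534 -3.567
endloop
endfacet
facet normal 0.169 -0.075 0.983
outer loop
vertex 1.993 -0.821 -3.474
vertex 2.663 -0.534 -3.567
vertex 1.571 1.181 -3.248
endloop
endfacet
facet normal 0.263 -0.792 -0.551
outer loop
vertex 2.663 -0.534 -3.567
vertex 2.049 -0.261 -4.252
vertex 2.973 -0.088 -4.06
endloop
endfacet
facet normal 0.665 0.296 0.686
outer loop
vertex 2.663 -0.534 -3.567
vertex 2.973 -0.088 -4.06
vertex 1.571 1.181 -3.248
endloop
endfacet

endsolid


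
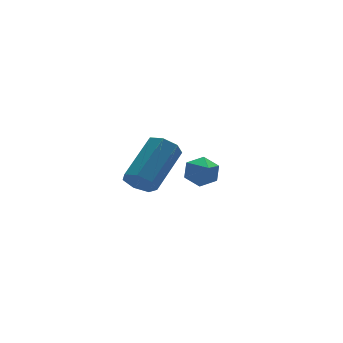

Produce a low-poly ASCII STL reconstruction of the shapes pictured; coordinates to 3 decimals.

solid 
facet normal -0.716 -0.428 -0.551
outer loop
vertex -4.074 -3.811 -2.423
vertex -4.427 -3.465 -2.233
vertex -4.121 -3.422 -2.664
endloop
endfacet
facet normal 0.690 -0.319 -0.650
outer loop
vertex -4.074 -3.811 -2.423
vertex -4.121 -3.422 -2.664
vertex -2.92 -3.122 -1.537
endloop
endfacet
facet normal 0.690 -0.319 -0.650
outer loop
vertex -2.92 -3.122 -1.537
vertex -4.121 -3.422 -2.664
vertex -2.967 -2.733 -1.778
endloop
endfacet
facet normal 0.717 0.428 0.551
outer loop
vertex -2.92 -3.122 -1.537
vertex -2.967 -2.733 -1.778
vertex -3.273 -2.775 -1.347
endloop
endfacet
facet normal -0.716 -0.428 -0.551
outer loop
vertex -4.121 -3.422 -2.664
vertex -4.427 -3.465 -2.233
vertex -4.399 -3.065 -2.58
endloop
endfacet
facet normal 0.349 0.463 -0.815
outer loop
vertex -4.121 -3.422 -2.664
vertex -4.399 -3.065 -2.58
vertex -2.967 -2.733 -1.778
endloop
endfacet
facet normal 0.349 0.463 -0.815
outer loop
vertex -2.967 -2.733 -1.778
vertex -4.399 -3.065 -2.58
vertex -3.245 -2.376 -1.694
endloop
endfacet
facet normal 0.717 0.428 0.550
outer loop
vertex -2.967 -2.733 -1.778
vertex -3.245 -2.376 -1.694
vertex -3.273 -2.775 -1.347
endloop
endfacet
facet normal -0.716 -0.428 -0.551
outer loop
vertex -4.399 -3.065 -2.58
vertex -4.427 -3.465 -2.233
vertex -4.698 -3.009 -2.235
endloop
endfacet
facet normal -0.254 0.895 -0.366
outer loop
vertex -4.399 -3.065 -2.58
vertex -4.698 -3.009 -2.235
vertex -3.245 -2.376 -1.694
endloop
endfacet
facet normal -0.254 0.895 -0.366
outer loop
vertex -3.245 -2.376 -1.694
vertex -4.698 -3.009 -2.235
vertex -3.544 -2.32 -1.349
endloop
endfacet
facet normal 0.716 0.429 0.551
outer loop
vertex -3.245 -2.376 -1.694
vertex -3.544 -2.32 -1.349
vertex -3.273 -2.775 -1.347
endloop
endfacet
facet normal -0.717 -0.429 -0.549
outer loop
vertex -4.698 -3.009 -2.235
vertex -4.427 -3.465 -2.233
vertex -4.792 -3.296 -1.888
endloop
endfacet
facet normal -0.666 0.653 0.360
outer loop
vertex -4.698 -3.009 -2.235
vertex -4.792 -3.296 -1.888
vertex -3.544 -2.32 -1.349
endloop
endfacet
facet normal -0.666 0.654 0.358
outer loop
vertex -3.544 -2.32 -1.349
vertex -4.792 -3.296 -1.888
vertex -3.639 -2.607 -1.002
endloop
endfacet
facet normal 0.716 0.429 0.551
outer loop
vertex -3.544 -2.32 -1.349
vertex -3.639 -2.607 -1.002
vertex -3.273 -2.775 -1.347
endloop
endfacet
facet normal -0.718 -0.428 -0.550
outer loop
vertex -4.792 -3.296 -1.888
vertex -4.427 -3.465 -2.233
vertex -4.612 -3.71 -1.801
endloop
endfacet
facet normal -0.577 -0.080 0.813
outer loop
vertex -4.792 -3.296 -1.888
vertex -4.612 -3.71 -1.801
vertex -3.639 -2.607 -1.002
endloop
endfacet
facet normal -0.576 -0.081 0.813
outer loop
vertex -3.639 -2.607 -1.002
vertex -4.612 -3.71 -1.801
vertex -3.458 -3.021 -0.915
endloop
endfacet
facet normal 0.716 0.429 0.551
outer loop
vertex -3.639 -2.607 -1.002
vertex -3.458 -3.021 -0.915
vertex -3.273 -2.775 -1.347
endloop
endfacet
facet normal -0.716 -0.429 -0.550
outer loop
vertex -4.612 -3.71 -1.801
vertex -4.427 -3.465 -2.233
vertex -4.292 -3.939 -2.039
endloop
endfacet
facet normal -0.053 -0.754 0.655
outer loop
vertex -4.612 -3.71 -1.801
vertex -4.292 -3.939 -2.039
vertex -3.458 -3.021 -0.915
endloop
endfacet
facet normal -0.053 -0.754 0.655
outer loop
vertex -3.458 -3.021 -0.915
vertex -4.292 -3.939 -2.039
vertex -3.138 -3.25 -1.153
endloop
endfacet
facet normal 0.716 0.429 0.551
outer loop
vertex -3.458 -3.021 -0.915
vertex -3.138 -3.25 -1.153
vertex -3.273 -2.775 -1.347
endloop
endfacet
facet normal -0.717 -0.429 -0.550
outer loop
vertex -4.292 -3.939 -2.039
vertex -4.427 -3.465 -2.233
vertex -4.074 -3.811 -2.423
endloop
endfacet
facet normal 0.511 -0.860 0.003
outer loop
vertex -4.292 -3.939 -2.039
vertex -4.074 -3.811 -2.423
vertex -3.138 -3.25 -1.153
endloop
endfacet
facet normal 0.511 -0.860 0.003
outer loop
vertex -3.138 -3.25 -1.153
vertex -4.074 -3.811 -2.423
vertex -2.92 -3.122 -1.537
endloop
endfacet
facet normal 0.717 0.428 0.550
outer loop
vertex -3.138 -3.25 -1.153
vertex -2.92 -3.122 -1.537
vertex -3.273 -2.775 -1.347
endloop
endfacet
facet normal 0.299 0.813 -0.500
outer loop
vertex -0.046 -0.238 -3.844
vertex -0.584 -0.139 -4.005
vertex -0.386 0.086 -3.521
endloop
endfacet
facet normal 0.601 -0.152 0.785
outer loop
vertex -0.046 -0.238 -3.844
vertex -0.386 0.086 -3.521
vertex -0.996 -1.261 -3.315
endloop
endfacet
facet normal 0.299 0.813 -0.500
outer loop
vertex -0.386 0.086 -3.521
vertex -0.584 -0.139 -4.005
vertex -0.924 0.185 -3.682
endloop
endfacet
facet normal -0.235 0.250 0.939
outer loop
vertex -0.386 0.086 -3.521
vertex -0.924 0.185 -3.682
vertex -0.996 -1.261 -3.315
endloop
endfacet
facet normal 0.299 0.813 -0.501
outer loop
vertex -0.924 0.185 -3.682
vertex -0.584 -0.139 -4.005
vertex -1.122 -0.041 -4.167
endloop
endfacet
facet normal -0.938 0.129 0.323
outer loop
vertex -0.924 0.185 -3.682
vertex -1.122 -0.041 -4.167
vertex -0.996 -1.261 -3.315
endloop
endfacet
facet normal 0.299 0.813 -0.501
outer loop
vertex -1.122 -0.041 -4.167
vertex -0.584 -0.139 -4.005
vertex -0.782 -0.365 -4.49
endloop
endfacet
facet normal -0.802 -0.395 -0.448
outer loop
vertex -1.122 -0.041 -4.167
vertex -0.782 -0.365 -4.49
vertex -0.996 -1.261 -3.315
endloop
endfacet
facet normal 0.299 0.813 -0.501
outer loop
vertex -0.782 -0.365 -4.49
vertex -0.584 -0.139 -4.005
vertex -0.244 -0.463 -4.328
endloop
endfacet
facet normal 0.036 -0.798 -0.602
outer loop
vertex -0.782 -0.365 -4.49
vertex -0.244 -0.463 -4.328
vertex -0.996 -1.261 -3.315
endloop
endfacet
facet normal 0.299 0.813 -0.500
outer loop
vertex -0.244 -0.463 -4.328
vertex -0.584 -0.139 -4.005
vertex -0.046 -0.238 -3.844
endloop
endfacet
facet normal 0.736 -0.677 0.013
outer loop
vertex -0.244 -0.463 -4.328
vertex -0.046 -0.238 -3.844
vertex -0.996 -1.261 -3.315
endloop
endfacet

endsolid


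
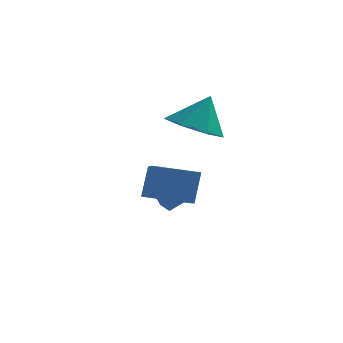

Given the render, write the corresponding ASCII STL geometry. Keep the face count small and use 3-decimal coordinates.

solid 
facet normal -0.323 -0.291 -0.901
outer loop
vertex 4.128 0.156 -0.956
vertex 3.549 -0.56 -0.517
vertex 3.306 0.405 -0.742
endloop
endfacet
facet normal 0.332 0.922 0.201
outer loop
vertex 4.128 0.156 -0.956
vertex 3.306 0.405 -0.742
vertex 3.991 -0.16 0.717
endloop
endfacet
facet normal -0.322 -0.291 -0.901
outer loop
vertex 3.306 0.405 -0.742
vertex 3.549 -0.56 -0.517
vertex 2.667 -0.073 -0.359
endloop
endfacet
facet normal -0.329 0.818 0.471
outer loop
vertex 3.306 0.405 -0.742
vertex 2.667 -0.073 -0.359
vertex 3.991 -0.16 0.717
endloop
endfacet
facet normal -0.322 -0.291 -0.901
outer loop
vertex 2.667 -0.073 -0.359
vertex 3.549 -0.56 -0.517
vertex 2.693 -0.918 -0.095
endloop
endfacet
facet normal -0.606 0.220 0.764
outer loop
vertex 2.667 -0.073 -0.359
vertex 2.693 -0.918 -0.095
vertex 3.991 -0.16 0.717
endloop
endfacet
facet normal -0.322 -0.292 -0.901
outer loop
vertex 2.693 -0.918 -0.095
vertex 3.549 -0.56 -0.517
vertex 3.363 -1.493 -0.148
endloop
endfacet
facet normal -0.292 -0.420 0.859
outer loop
vertex 2.693 -0.918 -0.095
vertex 3.363 -1.493 -0.148
vertex 3.991 -0.16 0.717
endloop
endfacet
facet normal -0.322 -0.292 -0.901
outer loop
vertex 3.363 -1.493 -0.148
vertex 3.549 -0.56 -0.517
vertex 4.174 -1.365 -0.479
endloop
endfacet
facet normal 0.378 -0.623 0.685
outer loop
vertex 3.363 -1.493 -0.148
vertex 4.174 -1.365 -0.479
vertex 3.991 -0.16 0.717
endloop
endfacet
facet normal -0.322 -0.292 -0.900
outer loop
vertex 4.174 -1.365 -0.479
vertex 3.549 -0.56 -0.517
vertex 4.515 -0.632 -0.839
endloop
endfacet
facet normal 0.898 -0.234 0.373
outer loop
vertex 4.174 -1.365 -0.479
vertex 4.515 -0.632 -0.839
vertex 3.991 -0.16 0.717
endloop
endfacet
facet normal -0.322 -0.292 -0.901
outer loop
vertex 4.515 -0.632 -0.839
vertex 3.549 -0.56 -0.517
vertex 4.128 0.156 -0.956
endloop
endfacet
facet normal 0.877 0.454 0.158
outer loop
vertex 4.515 -0.632 -0.839
vertex 4.128 0.156 -0.956
vertex 3.991 -0.16 0.717
endloop
endfacet
facet normal 0.601 0.521 -0.606
outer loop
vertex 3.214 0.329 -3.472
vertex 2.72 0.373 -3.924
vertex 2.786 0.845 -3.453
endloop
endfacet
facet normal 0.172 0.106 0.979
outer loop
vertex 3.214 0.329 -3.472
vertex 2.786 0.845 -3.453
vertex 2.0 -0.253 -3.196
endloop
endfacet
facet normal 0.600 0.521 -0.607
outer loop
vertex 2.786 0.845 -3.453
vertex 2.72 0.373 -3.924
vertex 2.293 0.888 -3.904
endloop
endfacet
facet normal -0.542 0.539 0.644
outer loop
vertex 2.786 0.845 -3.453
vertex 2.293 0.888 -3.904
vertex 2.0 -0.253 -3.196
endloop
endfacet
facet normal 0.600 0.521 -0.607
outer loop
vertex 2.293 0.888 -3.904
vertex 2.72 0.373 -3.924
vertex 2.227 0.416 -4.375
endloop
endfacet
facet normal -0.976 0.207 -0.071
outer loop
vertex 2.293 0.888 -3.904
vertex 2.227 0.416 -4.375
vertex 2.0 -0.253 -3.196
endloop
endfacet
facet normal 0.600 0.522 -0.606
outer loop
vertex 2.227 0.416 -4.375
vertex 2.72 0.373 -3.924
vertex 2.655 -0.099 -4.395
endloop
endfacet
facet normal -0.695 -0.560 -0.451
outer loop
vertex 2.227 0.416 -4.375
vertex 2.655 -0.099 -4.395
vertex 2.0 -0.253 -3.196
endloop
endfacet
facet normal 0.602 0.521 -0.605
outer loop
vertex 2.655 -0.099 -4.395
vertex 2.72 0.373 -3.924
vertex 3.148 -0.143 -3.943
endloop
endfacet
facet normal 0.019 -0.993 -0.117
outer loop
vertex 2.655 -0.099 -4.395
vertex 3.148 -0.143 -3.943
vertex 2.0 -0.253 -3.196
endloop
endfacet
facet normal 0.601 0.521 -0.606
outer loop
vertex 3.148 -0.143 -3.943
vertex 2.72 0.373 -3.924
vertex 3.214 0.329 -3.472
endloop
endfacet
facet normal 0.453 -0.661 0.599
outer loop
vertex 3.148 -0.143 -3.943
vertex 3.214 0.329 -3.472
vertex 2.0 -0.253 -3.196
endloop
endfacet
facet normal -0.952 -0.242 0.187
outer loop
vertex 3.038 -3.675 -1.057
vertex 2.471 -1.994 -1.767
vertex 2.949 -4.162 -2.139
endloop
endfacet
facet normal 0.296 -0.880 0.372
outer loop
vertex 4.349 -3.806 -2.413
vertex 3.038 -3.675 -1.057
vertex 2.949 -4.162 -2.139
endloop
endfacet
facet normal -0.952 -0.242 0.186
outer loop
vertex 2.949 -4.162 -2.139
vertex 2.471 -1.994 -1.767
vertex 2.383 -2.481 -2.849
endloop
endfacet
facet normal -0.074 -0.409 -0.910
outer loop
vertex 2.383 -2.481 -2.849
vertex 4.349 -3.806 -2.413
vertex 2.949 -4.162 -2.139
endloop
endfacet
facet normal 0.074 0.409 0.909
outer loop
vertex 3.038 -3.675 -1.057
vertex 3.871 -1.638 -2.041
vertex 2.471 -1.994 -1.767
endloop
endfacet
facet normal 0.297 -0.880 0.372
outer loop
vertex 4.437 -3.319 -1.331
vertex 3.038 -3.675 -1.057
vertex 4.349 -3.806 -2.413
endloop
endfacet
facet normal 0.074 0.409 0.909
outer loop
vertex 4.437 -3.319 -1.331
vertex 3.871 -1.638 -2.041
vertex 3.038 -3.675 -1.057
endloop
endfacet
facet normal -0.296 0.880 -0.372
outer loop
vertex 2.471 -1.994 -1.767
vertex 3.871 -1.638 -2.041
vertex 2.383 -2.481 -2.849
endloop
endfacet
facet normal -0.074 -0.409 -0.909
outer loop
vertex 3.782 -2.125 -3.123
vertex 4.349 -3.806 -2.413
vertex 2.383 -2.481 -2.849
endloop
endfacet
facet normal -0.297 0.880 -0.372
outer loop
vertex 2.383 -2.481 -2.849
vertex 3.871 -1.638 -2.041
vertex 3.782 -2.125 -3.123
endloop
endfacet
facet normal 0.952 0.242 -0.187
outer loop
vertex 3.782 -2.125 -3.123
vertex 4.437 -3.319 -1.331
vertex 4.349 -3.806 -2.413
endloop
endfacet
facet normal 0.952 0.242 -0.187
outer loop
vertex 3.871 -1.638 -2.041
vertex 4.437 -3.319 -1.331
vertex 3.782 -2.125 -3.123
endloop
endfacet

endsolid


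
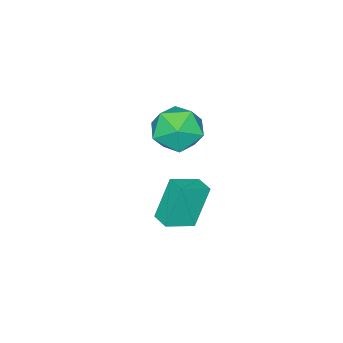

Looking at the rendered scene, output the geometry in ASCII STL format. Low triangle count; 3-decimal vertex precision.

solid 
facet normal -0.851 0.356 -0.385
outer loop
vertex -3.293 -3.693 -0.347
vertex -2.979 -2.874 -0.284
vertex -2.513 -3.848 -2.215
endloop
endfacet
facet normal -0.357 -0.931 -0.072
outer loop
vertex -1.321 -4.346 -1.676
vertex -3.293 -3.693 -0.347
vertex -2.513 -3.848 -2.215
endloop
endfacet
facet normal -0.852 0.356 -0.385
outer loop
vertex -2.513 -3.848 -2.215
vertex -2.979 -2.874 -0.284
vertex -2.199 -3.028 -2.152
endloop
endfacet
facet normal 0.384 -0.076 -0.920
outer loop
vertex -2.199 -3.028 -2.152
vertex -1.321 -4.346 -1.676
vertex -2.513 -3.848 -2.215
endloop
endfacet
facet normal -0.384 0.076 0.920
outer loop
vertex -3.293 -3.693 -0.347
vertex -1.787 -3.372 0.255
vertex -2.979 -2.874 -0.284
endloop
endfacet
facet normal -0.357 -0.931 -0.072
outer loop
vertex -2.101 -4.192 0.192
vertex -3.293 -3.693 -0.347
vertex -1.321 -4.346 -1.676
endloop
endfacet
facet normal -0.384 0.076 0.920
outer loop
vertex -2.101 -4.192 0.192
vertex -1.787 -3.372 0.255
vertex -3.293 -3.693 -0.347
endloop
endfacet
facet normal 0.357 0.931 0.072
outer loop
vertex -2.979 -2.874 -0.284
vertex -1.787 -3.372 0.255
vertex -2.199 -3.028 -2.152
endloop
endfacet
facet normal 0.384 -0.076 -0.920
outer loop
vertex -1.007 -3.527 -1.613
vertex -1.321 -4.346 -1.676
vertex -2.199 -3.028 -2.152
endloop
endfacet
facet normal 0.357 0.931 0.072
outer loop
vertex -2.199 -3.028 -2.152
vertex -1.787 -3.372 0.255
vertex -1.007 -3.527 -1.613
endloop
endfacet
facet normal 0.852 -0.356 0.385
outer loop
vertex -1.007 -3.527 -1.613
vertex -2.101 -4.192 0.192
vertex -1.321 -4.346 -1.676
endloop
endfacet
facet normal 0.852 -0.356 0.385
outer loop
vertex -1.787 -3.372 0.255
vertex -2.101 -4.192 0.192
vertex -1.007 -3.527 -1.613
endloop
endfacet
facet normal -0.628 0.717 -0.302
outer loop
vertex -2.674 -3.443 2.337
vertex -3.353 -3.629 3.307
vertex -2.46 -2.83 3.345
endloop
endfacet
facet normal 0.036 0.850 -0.525
outer loop
vertex -2.674 -3.443 2.337
vertex -2.46 -2.83 3.345
vertex -1.547 -3.265 2.703
endloop
endfacet
facet normal 0.252 0.298 -0.921
outer loop
vertex -2.674 -3.443 2.337
vertex -1.547 -3.265 2.703
vertex -1.875 -4.333 2.268
endloop
endfacet
facet normal -0.280 -0.178 -0.944
outer loop
vertex -2.674 -3.443 2.337
vertex -1.875 -4.333 2.268
vertex -2.991 -4.558 2.641
endloop
endfacet
facet normal -0.824 0.081 -0.561
outer loop
vertex -2.674 -3.443 2.337
vertex -2.991 -4.558 2.641
vertex -3.353 -3.629 3.307
endloop
endfacet
facet normal 0.458 0.887 0.050
outer loop
vertex -1.547 -3.265 2.703
vertex -2.46 -2.83 3.345
vertex -1.529 -3.342 3.899
endloop
endfacet
facet normal -0.618 0.671 0.410
outer loop
vertex -2.46 -2.83 3.345
vertex -3.353 -3.629 3.307
vertex -2.645 -3.567 4.272
endloop
endfacet
facet normal -0.934 -0.357 -0.009
outer loop
vertex -3.353 -3.629 3.307
vertex -2.991 -4.558 2.641
vertex -2.973 -4.635 3.837
endloop
endfacet
facet normal -0.053 -0.776 -0.628
outer loop
vertex -2.991 -4.558 2.641
vertex -1.875 -4.333 2.268
vertex -2.06 -5.07 3.195
endloop
endfacet
facet normal 0.806 -0.007 -0.591
outer loop
vertex -1.875 -4.333 2.268
vertex -1.547 -3.265 2.703
vertex -1.167 -4.271 3.233
endloop
endfacet
facet normal 0.280 0.178 0.944
outer loop
vertex -1.846 -4.457 4.203
vertex -1.529 -3.342 3.899
vertex -2.645 -3.567 4.272
endloop
endfacet
facet normal -0.252 -0.298 0.921
outer loop
vertex -1.846 -4.457 4.203
vertex -2.645 -3.567 4.272
vertex -2.973 -4.635 3.837
endloop
endfacet
facet normal -0.036 -0.850 0.525
outer loop
vertex -1.846 -4.457 4.203
vertex -2.973 -4.635 3.837
vertex -2.06 -5.07 3.195
endloop
endfacet
facet normal 0.628 -0.717 0.302
outer loop
vertex -1.846 -4.457 4.203
vertex -2.06 -5.07 3.195
vertex -1.167 -4.271 3.233
endloop
endfacet
facet normal 0.824 -0.081 0.561
outer loop
vertex -1.846 -4.457 4.203
vertex -1.167 -4.271 3.233
vertex -1.529 -3.342 3.899
endloop
endfacet
facet normal 0.053 0.776 0.628
outer loop
vertex -2.645 -3.567 4.272
vertex -1.529 -3.342 3.899
vertex -2.46 -2.83 3.345
endloop
endfacet
facet normal -0.806 0.007 0.591
outer loop
vertex -2.973 -4.635 3.837
vertex -2.645 -3.567 4.272
vertex -3.353 -3.629 3.307
endloop
endfacet
facet normal -0.458 -0.887 -0.050
outer loop
vertex -2.06 -5.07 3.195
vertex -2.973 -4.635 3.837
vertex -2.991 -4.558 2.641
endloop
endfacet
facet normal 0.618 -0.671 -0.410
outer loop
vertex -1.167 -4.271 3.233
vertex -2.06 -5.07 3.195
vertex -1.875 -4.333 2.268
endloop
endfacet
facet normal 0.934 0.357 0.009
outer loop
vertex -1.529 -3.342 3.899
vertex -1.167 -4.271 3.233
vertex -1.547 -3.265 2.703
endloop
endfacet

endsolid


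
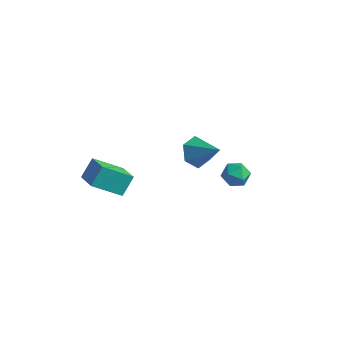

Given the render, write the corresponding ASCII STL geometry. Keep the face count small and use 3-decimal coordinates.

solid 
facet normal -0.340 0.910 -0.236
outer loop
vertex 3.928 -1.04 0.574
vertex 3.146 -1.257 0.865
vertex 3.722 -0.903 1.4
endloop
endfacet
facet normal 0.353 0.933 -0.067
outer loop
vertex 3.928 -1.04 0.574
vertex 3.722 -0.903 1.4
vertex 4.5 -1.212 1.196
endloop
endfacet
facet normal 0.703 0.496 -0.509
outer loop
vertex 3.928 -1.04 0.574
vertex 4.5 -1.212 1.196
vertex 4.405 -1.757 0.534
endloop
endfacet
facet normal 0.225 0.203 -0.953
outer loop
vertex 3.928 -1.04 0.574
vertex 4.405 -1.757 0.534
vertex 3.568 -1.785 0.33
endloop
endfacet
facet normal -0.419 0.459 -0.783
outer loop
vertex 3.928 -1.04 0.574
vertex 3.568 -1.785 0.33
vertex 3.146 -1.257 0.865
endloop
endfacet
facet normal 0.426 0.680 0.597
outer loop
vertex 4.5 -1.212 1.196
vertex 3.722 -0.903 1.4
vertex 4.072 -1.535 1.87
endloop
endfacet
facet normal -0.695 0.643 0.323
outer loop
vertex 3.722 -0.903 1.4
vertex 3.146 -1.257 0.865
vertex 3.235 -1.563 1.666
endloop
endfacet
facet normal -0.822 -0.086 -0.563
outer loop
vertex 3.146 -1.257 0.865
vertex 3.568 -1.785 0.33
vertex 3.14 -2.108 1.004
endloop
endfacet
facet normal 0.221 -0.500 -0.837
outer loop
vertex 3.568 -1.785 0.33
vertex 4.405 -1.757 0.534
vertex 3.918 -2.417 0.8
endloop
endfacet
facet normal 0.992 -0.027 -0.120
outer loop
vertex 4.405 -1.757 0.534
vertex 4.5 -1.212 1.196
vertex 4.494 -2.063 1.335
endloop
endfacet
facet normal -0.225 -0.203 0.953
outer loop
vertex 3.712 -2.28 1.626
vertex 4.072 -1.535 1.87
vertex 3.235 -1.563 1.666
endloop
endfacet
facet normal -0.703 -0.496 0.509
outer loop
vertex 3.712 -2.28 1.626
vertex 3.235 -1.563 1.666
vertex 3.14 -2.108 1.004
endloop
endfacet
facet normal -0.353 -0.933 0.067
outer loop
vertex 3.712 -2.28 1.626
vertex 3.14 -2.108 1.004
vertex 3.918 -2.417 0.8
endloop
endfacet
facet normal 0.340 -0.910 0.236
outer loop
vertex 3.712 -2.28 1.626
vertex 3.918 -2.417 0.8
vertex 4.494 -2.063 1.335
endloop
endfacet
facet normal 0.419 -0.459 0.783
outer loop
vertex 3.712 -2.28 1.626
vertex 4.494 -2.063 1.335
vertex 4.072 -1.535 1.87
endloop
endfacet
facet normal -0.221 0.500 0.837
outer loop
vertex 3.235 -1.563 1.666
vertex 4.072 -1.535 1.87
vertex 3.722 -0.903 1.4
endloop
endfacet
facet normal -0.992 0.027 0.120
outer loop
vertex 3.14 -2.108 1.004
vertex 3.235 -1.563 1.666
vertex 3.146 -1.257 0.865
endloop
endfacet
facet normal -0.426 -0.680 -0.597
outer loop
vertex 3.918 -2.417 0.8
vertex 3.14 -2.108 1.004
vertex 3.568 -1.785 0.33
endloop
endfacet
facet normal 0.695 -0.643 -0.323
outer loop
vertex 4.494 -2.063 1.335
vertex 3.918 -2.417 0.8
vertex 4.405 -1.757 0.534
endloop
endfacet
facet normal 0.822 0.086 0.563
outer loop
vertex 4.072 -1.535 1.87
vertex 4.494 -2.063 1.335
vertex 4.5 -1.212 1.196
endloop
endfacet
facet normal -0.792 0.082 -0.605
outer loop
vertex 0.322 0.253 -1.962
vertex -0.164 0.863 -1.244
vertex 0.45 1.305 -1.987
endloop
endfacet
facet normal 0.872 -0.117 -0.476
outer loop
vertex 0.322 0.253 -1.962
vertex 0.45 1.305 -1.987
vertex 1.444 0.697 -0.016
endloop
endfacet
facet normal -0.792 0.082 -0.605
outer loop
vertex 0.45 1.305 -1.987
vertex -0.164 0.863 -1.244
vertex -0.036 1.915 -1.269
endloop
endfacet
facet normal 0.694 0.708 -0.132
outer loop
vertex 0.45 1.305 -1.987
vertex -0.036 1.915 -1.269
vertex 1.444 0.697 -0.016
endloop
endfacet
facet normal -0.792 0.082 -0.605
outer loop
vertex -0.036 1.915 -1.269
vertex -0.164 0.863 -1.244
vertex -0.649 1.474 -0.526
endloop
endfacet
facet normal 0.149 0.791 0.593
outer loop
vertex -0.036 1.915 -1.269
vertex -0.649 1.474 -0.526
vertex 1.444 0.697 -0.016
endloop
endfacet
facet normal -0.792 0.082 -0.605
outer loop
vertex -0.649 1.474 -0.526
vertex -0.164 0.863 -1.244
vertex -0.777 0.422 -0.501
endloop
endfacet
facet normal -0.219 0.050 0.974
outer loop
vertex -0.649 1.474 -0.526
vertex -0.777 0.422 -0.501
vertex 1.444 0.697 -0.016
endloop
endfacet
facet normal -0.792 0.082 -0.605
outer loop
vertex -0.777 0.422 -0.501
vertex -0.164 0.863 -1.244
vertex -0.292 -0.189 -1.219
endloop
endfacet
facet normal -0.042 -0.775 0.631
outer loop
vertex -0.777 0.422 -0.501
vertex -0.292 -0.189 -1.219
vertex 1.444 0.697 -0.016
endloop
endfacet
facet normal -0.792 0.082 -0.605
outer loop
vertex -0.292 -0.189 -1.219
vertex -0.164 0.863 -1.244
vertex 0.322 0.253 -1.962
endloop
endfacet
facet normal 0.504 -0.859 -0.095
outer loop
vertex -0.292 -0.189 -1.219
vertex 0.322 0.253 -1.962
vertex 1.444 0.697 -0.016
endloop
endfacet
facet normal -0.786 0.505 -0.356
outer loop
vertex -4.715 -3.937 -1.862
vertex -4.574 -3.006 -0.854
vertex -3.429 -2.802 -3.091
endloop
endfacet
facet normal -0.102 -0.675 -0.731
outer loop
vertex -2.226 -3.574 -2.546
vertex -4.715 -3.937 -1.862
vertex -3.429 -2.802 -3.091
endloop
endfacet
facet normal -0.786 0.505 -0.356
outer loop
vertex -3.429 -2.802 -3.091
vertex -4.574 -3.006 -0.854
vertex -3.288 -1.87 -2.082
endloop
endfacet
facet normal 0.609 0.538 -0.582
outer loop
vertex -3.288 -1.87 -2.082
vertex -2.226 -3.574 -2.546
vertex -3.429 -2.802 -3.091
endloop
endfacet
facet normal -0.609 -0.538 0.582
outer loop
vertex -4.715 -3.937 -1.862
vertex -3.371 -3.778 -0.309
vertex -4.574 -3.006 -0.854
endloop
endfacet
facet normal -0.103 -0.674 -0.731
outer loop
vertex -3.512 -4.71 -1.318
vertex -4.715 -3.937 -1.862
vertex -2.226 -3.574 -2.546
endloop
endfacet
facet normal -0.609 -0.538 0.582
outer loop
vertex -3.512 -4.71 -1.318
vertex -3.371 -3.778 -0.309
vertex -4.715 -3.937 -1.862
endloop
endfacet
facet normal 0.102 0.675 0.731
outer loop
vertex -4.574 -3.006 -0.854
vertex -3.371 -3.778 -0.309
vertex -3.288 -1.87 -2.082
endloop
endfacet
facet normal 0.609 0.538 -0.582
outer loop
vertex -2.085 -2.643 -1.538
vertex -2.226 -3.574 -2.546
vertex -3.288 -1.87 -2.082
endloop
endfacet
facet normal 0.103 0.675 0.731
outer loop
vertex -3.288 -1.87 -2.082
vertex -3.371 -3.778 -0.309
vertex -2.085 -2.643 -1.538
endloop
endfacet
facet normal 0.786 -0.505 0.356
outer loop
vertex -2.085 -2.643 -1.538
vertex -3.512 -4.71 -1.318
vertex -2.226 -3.574 -2.546
endloop
endfacet
facet normal 0.786 -0.505 0.356
outer loop
vertex -3.371 -3.778 -0.309
vertex -3.512 -4.71 -1.318
vertex -2.085 -2.643 -1.538
endloop
endfacet

endsolid


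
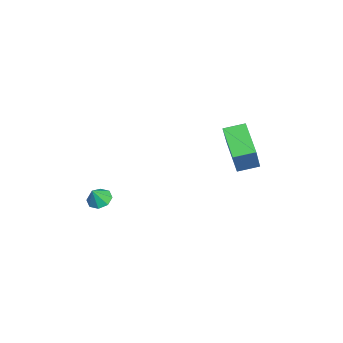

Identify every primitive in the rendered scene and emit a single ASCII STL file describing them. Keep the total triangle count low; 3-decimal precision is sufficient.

solid 
facet normal -0.511 0.097 -0.854
outer loop
vertex -4.492 2.714 -3.182
vertex -4.726 3.88 -2.91
vertex -2.757 3.289 -4.155
endloop
endfacet
facet normal 0.192 -0.956 -0.223
outer loop
vertex -1.654 3.08 -2.31
vertex -4.492 2.714 -3.182
vertex -2.757 3.289 -4.155
endloop
endfacet
facet normal -0.511 0.097 -0.854
outer loop
vertex -2.757 3.289 -4.155
vertex -4.726 3.88 -2.91
vertex -2.991 4.455 -3.883
endloop
endfacet
facet normal 0.838 0.278 -0.470
outer loop
vertex -2.991 4.455 -3.883
vertex -1.654 3.08 -2.31
vertex -2.757 3.289 -4.155
endloop
endfacet
facet normal -0.838 -0.278 0.470
outer loop
vertex -4.492 2.714 -3.182
vertex -3.623 3.671 -1.065
vertex -4.726 3.88 -2.91
endloop
endfacet
facet normal 0.192 -0.956 -0.223
outer loop
vertex -3.389 2.505 -1.337
vertex -4.492 2.714 -3.182
vertex -1.654 3.08 -2.31
endloop
endfacet
facet normal -0.838 -0.278 0.470
outer loop
vertex -3.389 2.505 -1.337
vertex -3.623 3.671 -1.065
vertex -4.492 2.714 -3.182
endloop
endfacet
facet normal -0.192 0.956 0.223
outer loop
vertex -4.726 3.88 -2.91
vertex -3.623 3.671 -1.065
vertex -2.991 4.455 -3.883
endloop
endfacet
facet normal 0.838 0.278 -0.470
outer loop
vertex -1.888 4.246 -2.038
vertex -1.654 3.08 -2.31
vertex -2.991 4.455 -3.883
endloop
endfacet
facet normal -0.192 0.956 0.223
outer loop
vertex -2.991 4.455 -3.883
vertex -3.623 3.671 -1.065
vertex -1.888 4.246 -2.038
endloop
endfacet
facet normal 0.511 -0.097 0.854
outer loop
vertex -1.888 4.246 -2.038
vertex -3.389 2.505 -1.337
vertex -1.654 3.08 -2.31
endloop
endfacet
facet normal 0.511 -0.097 0.854
outer loop
vertex -3.623 3.671 -1.065
vertex -3.389 2.505 -1.337
vertex -1.888 4.246 -2.038
endloop
endfacet
facet normal -0.400 0.302 -0.865
outer loop
vertex 2.895 -3.266 -3.078
vertex 2.287 -3.267 -2.797
vertex 2.777 -2.815 -2.866
endloop
endfacet
facet normal 0.966 0.154 0.210
outer loop
vertex 2.895 -3.266 -3.078
vertex 2.777 -2.815 -2.866
vertex 2.693 -3.573 -1.923
endloop
endfacet
facet normal -0.402 0.303 -0.864
outer loop
vertex 2.777 -2.815 -2.866
vertex 2.287 -3.267 -2.797
vertex 2.371 -2.629 -2.612
endloop
endfacet
facet normal 0.604 0.594 0.531
outer loop
vertex 2.777 -2.815 -2.866
vertex 2.371 -2.629 -2.612
vertex 2.693 -3.573 -1.923
endloop
endfacet
facet normal -0.402 0.303 -0.864
outer loop
vertex 2.371 -2.629 -2.612
vertex 2.287 -3.267 -2.797
vertex 1.917 -2.817 -2.467
endloop
endfacet
facet normal 0.012 0.592 0.806
outer loop
vertex 2.371 -2.629 -2.612
vertex 1.917 -2.817 -2.467
vertex 2.693 -3.573 -1.923
endloop
endfacet
facet normal -0.402 0.303 -0.864
outer loop
vertex 1.917 -2.817 -2.467
vertex 2.287 -3.267 -2.797
vertex 1.679 -3.269 -2.515
endloop
endfacet
facet normal -0.464 0.152 0.873
outer loop
vertex 1.917 -2.817 -2.467
vertex 1.679 -3.269 -2.515
vertex 2.693 -3.573 -1.923
endloop
endfacet
facet normal -0.402 0.302 -0.864
outer loop
vertex 1.679 -3.269 -2.515
vertex 2.287 -3.267 -2.797
vertex 1.798 -3.72 -2.728
endloop
endfacet
facet normal -0.546 -0.471 0.693
outer loop
vertex 1.679 -3.269 -2.515
vertex 1.798 -3.72 -2.728
vertex 2.693 -3.573 -1.923
endloop
endfacet
facet normal -0.402 0.302 -0.865
outer loop
vertex 1.798 -3.72 -2.728
vertex 2.287 -3.267 -2.797
vertex 2.203 -3.906 -2.981
endloop
endfacet
facet normal -0.185 -0.910 0.372
outer loop
vertex 1.798 -3.72 -2.728
vertex 2.203 -3.906 -2.981
vertex 2.693 -3.573 -1.923
endloop
endfacet
facet normal -0.400 0.302 -0.865
outer loop
vertex 2.203 -3.906 -2.981
vertex 2.287 -3.267 -2.797
vertex 2.658 -3.718 -3.126
endloop
endfacet
facet normal 0.406 -0.908 0.098
outer loop
vertex 2.203 -3.906 -2.981
vertex 2.658 -3.718 -3.126
vertex 2.693 -3.573 -1.923
endloop
endfacet
facet normal -0.400 0.302 -0.865
outer loop
vertex 2.658 -3.718 -3.126
vertex 2.287 -3.267 -2.797
vertex 2.895 -3.266 -3.078
endloop
endfacet
facet normal 0.884 -0.467 0.031
outer loop
vertex 2.658 -3.718 -3.126
vertex 2.895 -3.266 -3.078
vertex 2.693 -3.573 -1.923
endloop
endfacet

endsolid


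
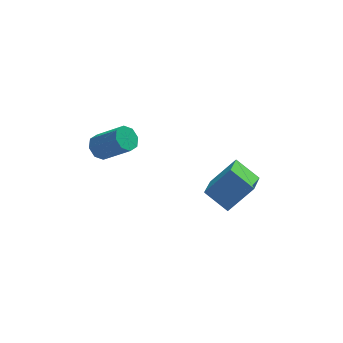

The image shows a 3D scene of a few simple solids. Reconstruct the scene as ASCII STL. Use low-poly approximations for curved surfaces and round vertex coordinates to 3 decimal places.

solid 
facet normal -0.617 0.416 -0.668
outer loop
vertex -2.631 -0.305 2.432
vertex -3.241 -0.628 2.795
vertex -2.856 0.047 2.859
endloop
endfacet
facet normal 0.691 0.693 -0.207
outer loop
vertex -2.631 -0.305 2.432
vertex -2.856 0.047 2.859
vertex -1.348 -1.169 3.823
endloop
endfacet
facet normal 0.691 0.693 -0.207
outer loop
vertex -1.348 -1.169 3.823
vertex -2.856 0.047 2.859
vertex -1.573 -0.817 4.25
endloop
endfacet
facet normal 0.616 -0.417 0.668
outer loop
vertex -1.348 -1.169 3.823
vertex -1.573 -0.817 4.25
vertex -1.959 -1.492 4.185
endloop
endfacet
facet normal -0.616 0.415 -0.670
outer loop
vertex -2.856 0.047 2.859
vertex -3.241 -0.628 2.795
vertex -3.307 0.004 3.247
endloop
endfacet
facet normal 0.222 0.907 0.358
outer loop
vertex -2.856 0.047 2.859
vertex -3.307 0.004 3.247
vertex -1.573 -0.817 4.25
endloop
endfacet
facet normal 0.222 0.907 0.358
outer loop
vertex -1.573 -0.817 4.25
vertex -3.307 0.004 3.247
vertex -2.024 -0.86 4.638
endloop
endfacet
facet normal 0.615 -0.416 0.669
outer loop
vertex -1.573 -0.817 4.25
vertex -2.024 -0.86 4.638
vertex -1.959 -1.492 4.185
endloop
endfacet
facet normal -0.616 0.414 -0.669
outer loop
vertex -3.307 0.004 3.247
vertex -3.241 -0.628 2.795
vertex -3.72 -0.41 3.371
endloop
endfacet
facet normal -0.377 0.590 0.714
outer loop
vertex -3.307 0.004 3.247
vertex -3.72 -0.41 3.371
vertex -2.024 -0.86 4.638
endloop
endfacet
facet normal -0.377 0.590 0.714
outer loop
vertex -2.024 -0.86 4.638
vertex -3.72 -0.41 3.371
vertex -2.437 -1.274 4.762
endloop
endfacet
facet normal 0.617 -0.415 0.668
outer loop
vertex -2.024 -0.86 4.638
vertex -2.437 -1.274 4.762
vertex -1.959 -1.492 4.185
endloop
endfacet
facet normal -0.616 0.415 -0.669
outer loop
vertex -3.72 -0.41 3.371
vertex -3.241 -0.628 2.795
vertex -3.852 -0.951 3.157
endloop
endfacet
facet normal -0.755 -0.073 0.651
outer loop
vertex -3.72 -0.41 3.371
vertex -3.852 -0.951 3.157
vertex -2.437 -1.274 4.762
endloop
endfacet
facet normal -0.755 -0.073 0.651
outer loop
vertex -2.437 -1.274 4.762
vertex -3.852 -0.951 3.157
vertex -2.569 -1.815 4.548
endloop
endfacet
facet normal 0.617 -0.415 0.668
outer loop
vertex -2.437 -1.274 4.762
vertex -2.569 -1.815 4.548
vertex -1.959 -1.492 4.185
endloop
endfacet
facet normal -0.616 0.417 -0.668
outer loop
vertex -3.852 -0.951 3.157
vertex -3.241 -0.628 2.795
vertex -3.627 -1.303 2.73
endloop
endfacet
facet normal -0.691 -0.693 0.207
outer loop
vertex -3.852 -0.951 3.157
vertex -3.627 -1.303 2.73
vertex -2.569 -1.815 4.548
endloop
endfacet
facet normal -0.691 -0.693 0.207
outer loop
vertex -2.569 -1.815 4.548
vertex -3.627 -1.303 2.73
vertex -2.344 -2.167 4.121
endloop
endfacet
facet normal 0.617 -0.416 0.668
outer loop
vertex -2.569 -1.815 4.548
vertex -2.344 -2.167 4.121
vertex -1.959 -1.492 4.185
endloop
endfacet
facet normal -0.615 0.416 -0.669
outer loop
vertex -3.627 -1.303 2.73
vertex -3.241 -0.628 2.795
vertex -3.176 -1.26 2.342
endloop
endfacet
facet normal -0.222 -0.907 -0.358
outer loop
vertex -3.627 -1.303 2.73
vertex -3.176 -1.26 2.342
vertex -2.344 -2.167 4.121
endloop
endfacet
facet normal -0.222 -0.907 -0.358
outer loop
vertex -2.344 -2.167 4.121
vertex -3.176 -1.26 2.342
vertex -1.893 -2.124 3.733
endloop
endfacet
facet normal 0.616 -0.415 0.670
outer loop
vertex -2.344 -2.167 4.121
vertex -1.893 -2.124 3.733
vertex -1.959 -1.492 4.185
endloop
endfacet
facet normal -0.617 0.415 -0.668
outer loop
vertex -3.176 -1.26 2.342
vertex -3.241 -0.628 2.795
vertex -2.763 -0.846 2.218
endloop
endfacet
facet normal 0.377 -0.590 -0.714
outer loop
vertex -3.176 -1.26 2.342
vertex -2.763 -0.846 2.218
vertex -1.893 -2.124 3.733
endloop
endfacet
facet normal 0.377 -0.590 -0.714
outer loop
vertex -1.893 -2.124 3.733
vertex -2.763 -0.846 2.218
vertex -1.48 -1.71 3.609
endloop
endfacet
facet normal 0.616 -0.414 0.669
outer loop
vertex -1.893 -2.124 3.733
vertex -1.48 -1.71 3.609
vertex -1.959 -1.492 4.185
endloop
endfacet
facet normal -0.617 0.415 -0.668
outer loop
vertex -2.763 -0.846 2.218
vertex -3.241 -0.628 2.795
vertex -2.631 -0.305 2.432
endloop
endfacet
facet normal 0.755 0.073 -0.651
outer loop
vertex -2.763 -0.846 2.218
vertex -2.631 -0.305 2.432
vertex -1.48 -1.71 3.609
endloop
endfacet
facet normal 0.755 0.073 -0.651
outer loop
vertex -1.48 -1.71 3.609
vertex -2.631 -0.305 2.432
vertex -1.348 -1.169 3.823
endloop
endfacet
facet normal 0.616 -0.415 0.669
outer loop
vertex -1.48 -1.71 3.609
vertex -1.348 -1.169 3.823
vertex -1.959 -1.492 4.185
endloop
endfacet
facet normal -0.646 0.541 0.538
outer loop
vertex 1.65 -3.572 1.018
vertex 3.039 -3.354 2.468
vertex 2.281 -1.979 0.174
endloop
endfacet
facet normal -0.688 -0.108 -0.718
outer loop
vertex 3.341 -2.866 -0.708
vertex 1.65 -3.572 1.018
vertex 2.281 -1.979 0.174
endloop
endfacet
facet normal -0.646 0.541 0.538
outer loop
vertex 2.281 -1.979 0.174
vertex 3.039 -3.354 2.468
vertex 3.67 -1.761 1.624
endloop
endfacet
facet normal 0.330 0.834 -0.442
outer loop
vertex 3.67 -1.761 1.624
vertex 3.341 -2.866 -0.708
vertex 2.281 -1.979 0.174
endloop
endfacet
facet normal -0.330 -0.834 0.442
outer loop
vertex 1.65 -3.572 1.018
vertex 4.099 -4.241 1.586
vertex 3.039 -3.354 2.468
endloop
endfacet
facet normal -0.688 -0.108 -0.718
outer loop
vertex 2.71 -4.459 0.136
vertex 1.65 -3.572 1.018
vertex 3.341 -2.866 -0.708
endloop
endfacet
facet normal -0.330 -0.834 0.442
outer loop
vertex 2.71 -4.459 0.136
vertex 4.099 -4.241 1.586
vertex 1.65 -3.572 1.018
endloop
endfacet
facet normal 0.688 0.108 0.718
outer loop
vertex 3.039 -3.354 2.468
vertex 4.099 -4.241 1.586
vertex 3.67 -1.761 1.624
endloop
endfacet
facet normal 0.330 0.834 -0.442
outer loop
vertex 4.73 -2.648 0.742
vertex 3.341 -2.866 -0.708
vertex 3.67 -1.761 1.624
endloop
endfacet
facet normal 0.688 0.108 0.718
outer loop
vertex 3.67 -1.761 1.624
vertex 4.099 -4.241 1.586
vertex 4.73 -2.648 0.742
endloop
endfacet
facet normal 0.646 -0.541 -0.538
outer loop
vertex 4.73 -2.648 0.742
vertex 2.71 -4.459 0.136
vertex 3.341 -2.866 -0.708
endloop
endfacet
facet normal 0.646 -0.541 -0.538
outer loop
vertex 4.099 -4.241 1.586
vertex 2.71 -4.459 0.136
vertex 4.73 -2.648 0.742
endloop
endfacet

endsolid
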